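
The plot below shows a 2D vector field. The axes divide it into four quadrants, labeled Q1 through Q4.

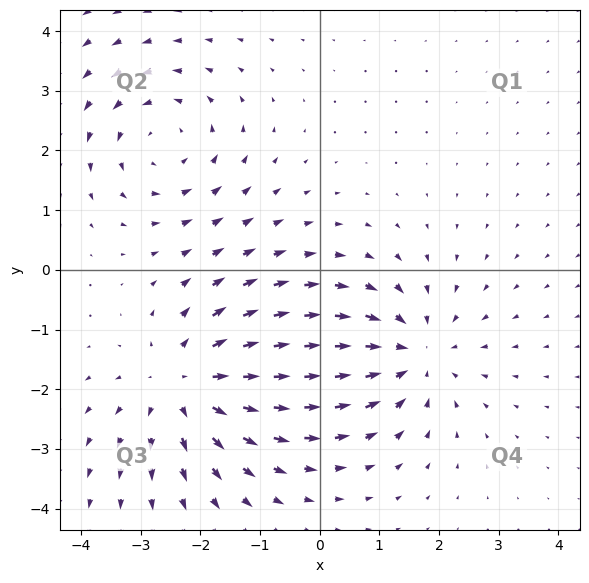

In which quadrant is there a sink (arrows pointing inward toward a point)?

Q4

The sink sits at approximately (1.6, -1.4), which lies in quadrant Q4. The divergence there is about -3, negative as expected for a sink.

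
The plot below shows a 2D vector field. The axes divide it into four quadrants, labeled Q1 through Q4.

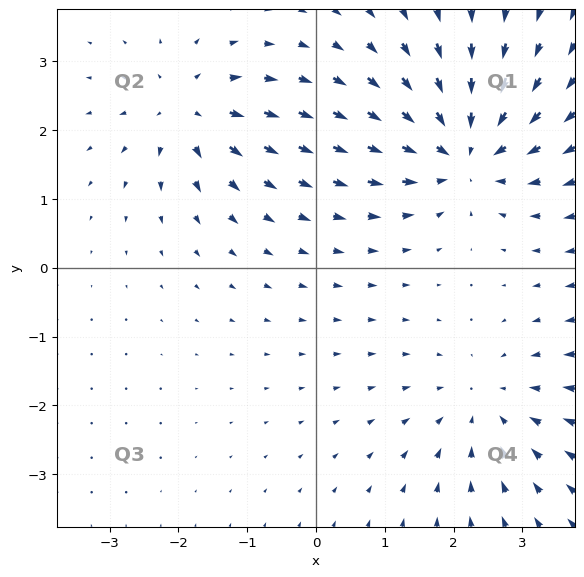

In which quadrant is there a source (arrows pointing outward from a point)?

Q2

The source sits at approximately (-1.9, 2.3), which lies in quadrant Q2. The divergence there is about +5, positive as expected for a source.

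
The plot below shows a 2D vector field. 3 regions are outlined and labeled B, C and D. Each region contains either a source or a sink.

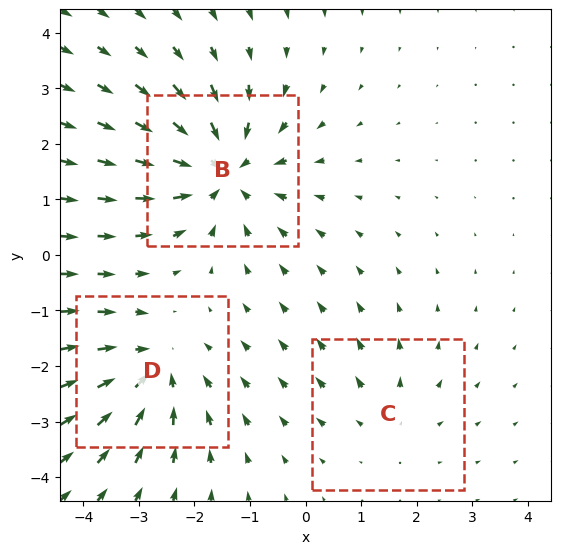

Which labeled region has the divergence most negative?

Divergence at each region's feature centre — B: about -5, C: about +2, D: about -3. Region B is most negative.

B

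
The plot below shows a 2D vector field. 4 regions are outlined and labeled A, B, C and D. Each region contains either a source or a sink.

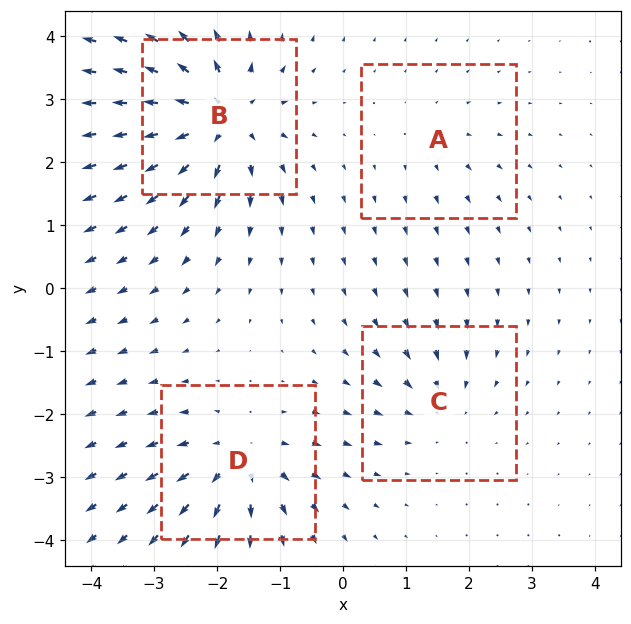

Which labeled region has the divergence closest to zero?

A

Divergence at each region's feature centre — A: about +2, B: about +8, C: about -4, D: about +6. Region A is closest to zero.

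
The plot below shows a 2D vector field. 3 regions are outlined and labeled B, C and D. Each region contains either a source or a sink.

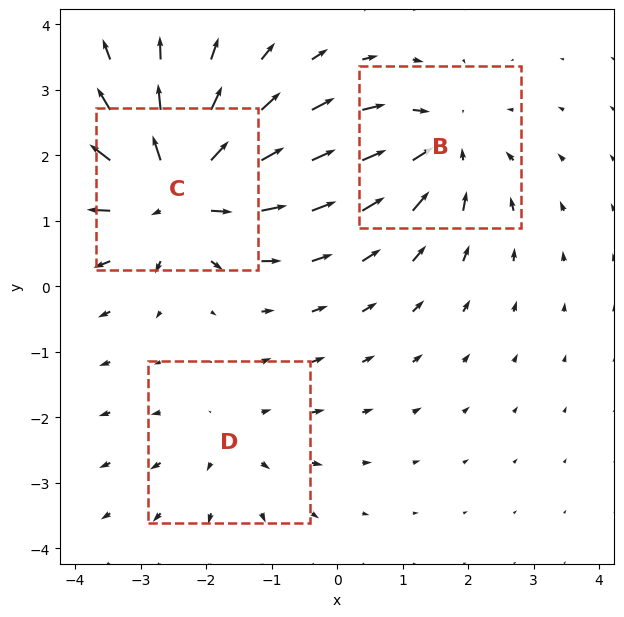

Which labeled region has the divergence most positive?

C

Divergence at each region's feature centre — B: about -3, C: about +5, D: about +2. Region C is most positive.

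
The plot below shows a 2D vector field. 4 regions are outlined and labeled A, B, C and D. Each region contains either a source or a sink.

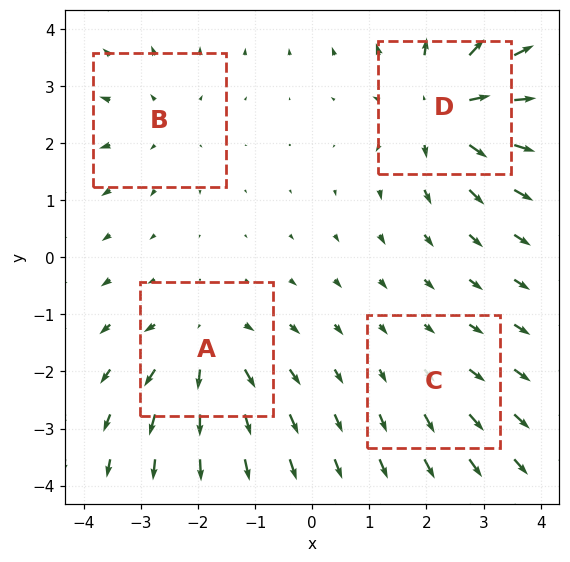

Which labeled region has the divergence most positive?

Divergence at each region's feature centre — A: about +5, B: about +3, C: about +2, D: about +7. Region D is most positive.

D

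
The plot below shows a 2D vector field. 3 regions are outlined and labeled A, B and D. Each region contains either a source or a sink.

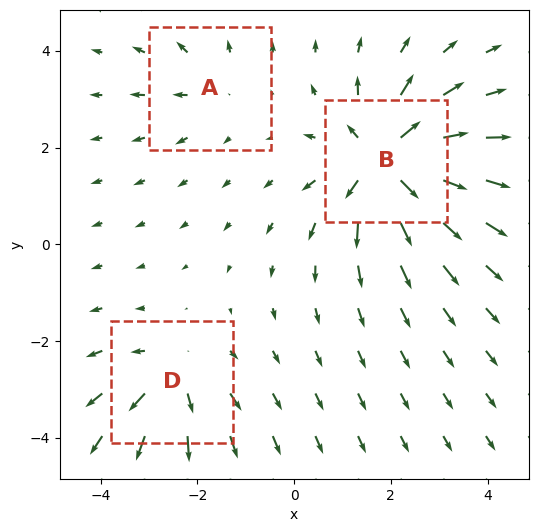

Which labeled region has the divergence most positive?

B

Divergence at each region's feature centre — A: about +2, B: about +6, D: about +3. Region B is most positive.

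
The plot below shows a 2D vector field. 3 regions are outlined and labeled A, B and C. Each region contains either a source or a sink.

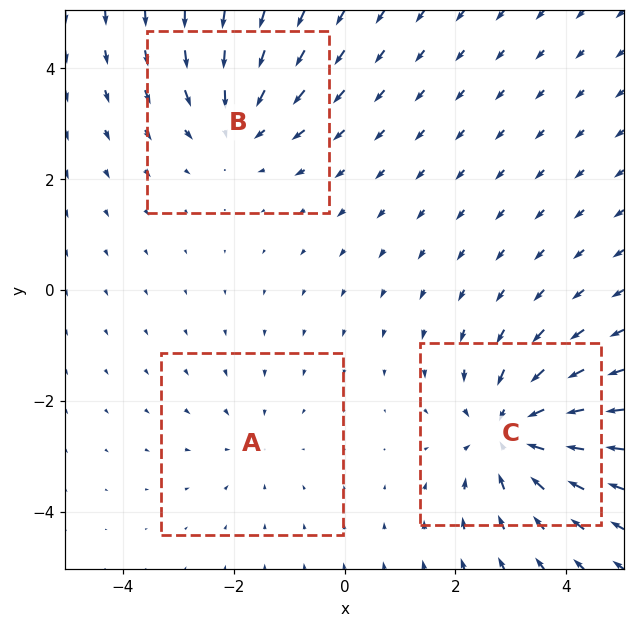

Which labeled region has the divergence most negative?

Divergence at each region's feature centre — A: about -2, B: about -3, C: about -5. Region C is most negative.

C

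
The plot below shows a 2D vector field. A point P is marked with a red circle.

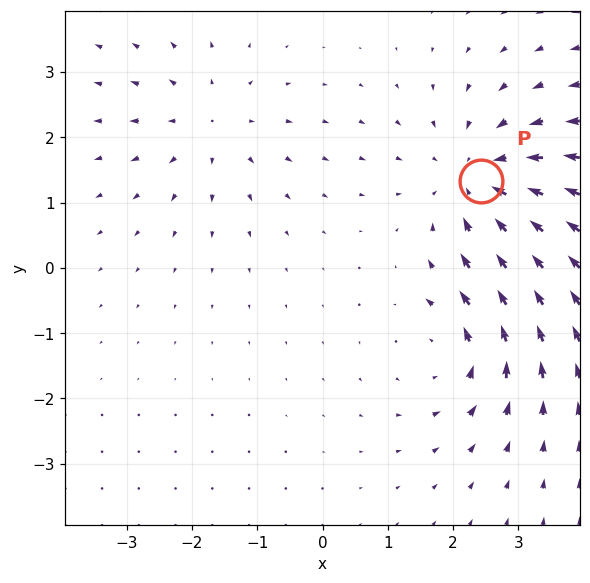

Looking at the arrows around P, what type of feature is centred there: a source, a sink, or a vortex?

At P (2.4, 1.3) the arrows converge inward. Divergence about -4, curl ≈0 — negative divergence with near-zero curl is a sink.

sink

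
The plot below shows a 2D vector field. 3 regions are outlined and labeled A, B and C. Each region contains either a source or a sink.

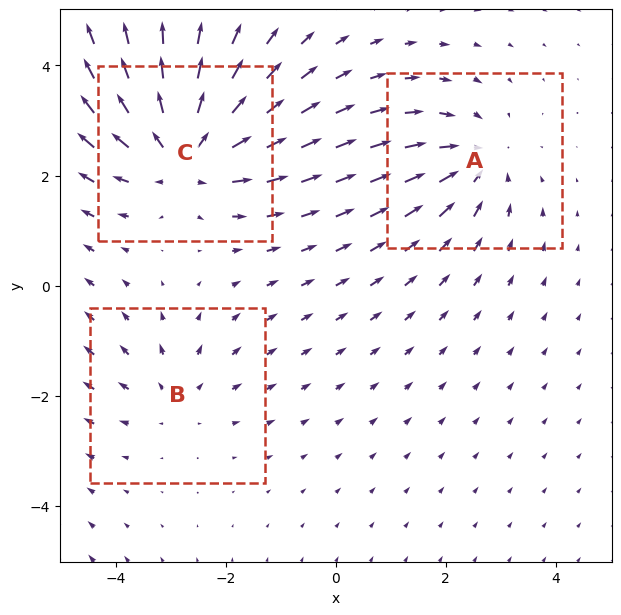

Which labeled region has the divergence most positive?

Divergence at each region's feature centre — A: about -3, B: about +2, C: about +4. Region C is most positive.

C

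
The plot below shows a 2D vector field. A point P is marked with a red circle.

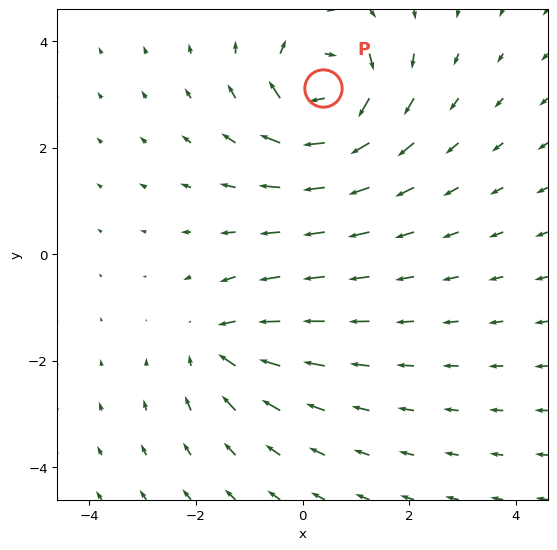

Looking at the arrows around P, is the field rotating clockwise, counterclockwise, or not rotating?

clockwise

Near P at (0.4, 3.1) the arrows circulate clockwise. The curl (z-component) there is about -5; negative curl means clockwise rotation.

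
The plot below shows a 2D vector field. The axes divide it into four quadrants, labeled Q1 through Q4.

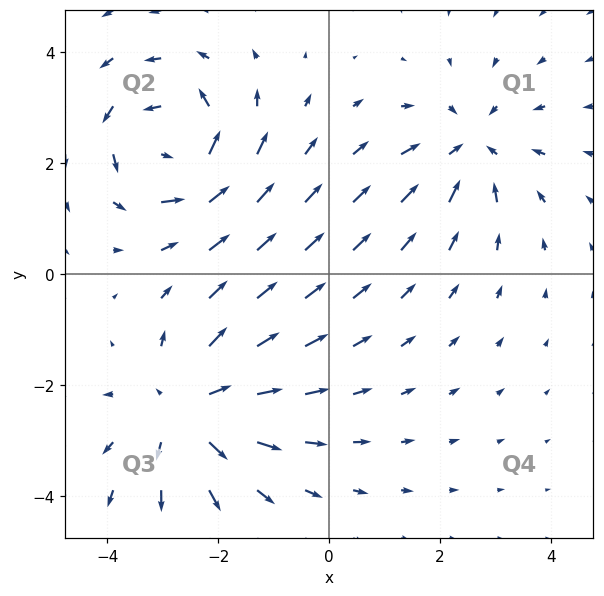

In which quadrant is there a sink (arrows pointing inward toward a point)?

The sink sits at approximately (2.5, 2.3), which lies in quadrant Q1. The divergence there is about -3, negative as expected for a sink.

Q1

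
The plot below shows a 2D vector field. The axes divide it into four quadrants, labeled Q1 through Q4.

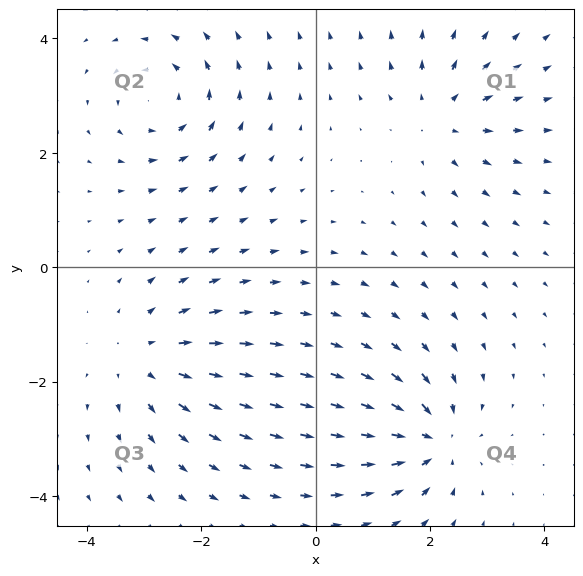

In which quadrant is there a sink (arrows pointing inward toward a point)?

Q4

The sink sits at approximately (2.0, -3.0), which lies in quadrant Q4. The divergence there is about -7, negative as expected for a sink.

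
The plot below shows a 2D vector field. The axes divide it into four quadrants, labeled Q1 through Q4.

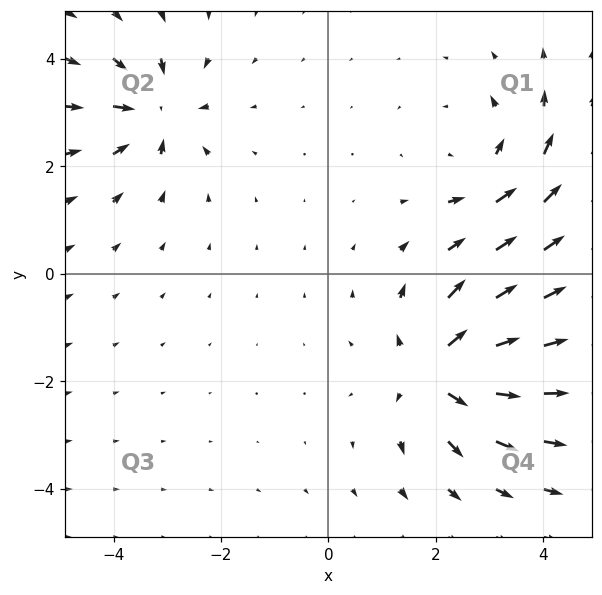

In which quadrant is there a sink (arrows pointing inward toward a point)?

Q2

The sink sits at approximately (-3.2, 3.0), which lies in quadrant Q2. The divergence there is about -5, negative as expected for a sink.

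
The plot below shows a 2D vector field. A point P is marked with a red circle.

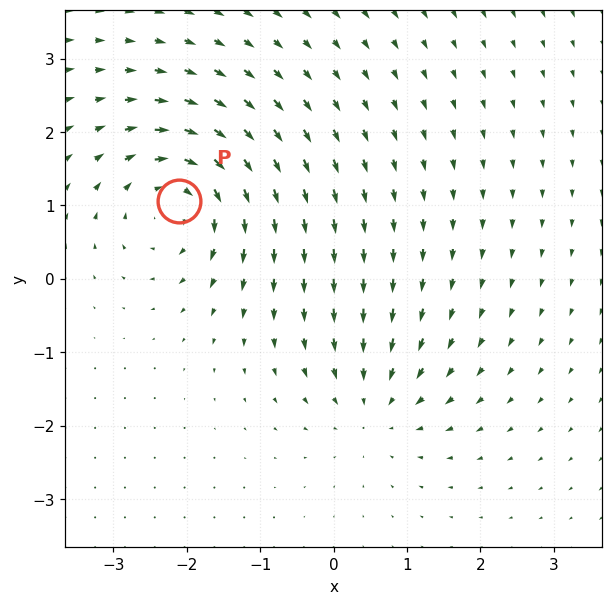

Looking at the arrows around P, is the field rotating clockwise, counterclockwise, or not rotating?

clockwise

Near P at (-2.1, 1.1) the arrows circulate clockwise. The curl (z-component) there is about -5; negative curl means clockwise rotation.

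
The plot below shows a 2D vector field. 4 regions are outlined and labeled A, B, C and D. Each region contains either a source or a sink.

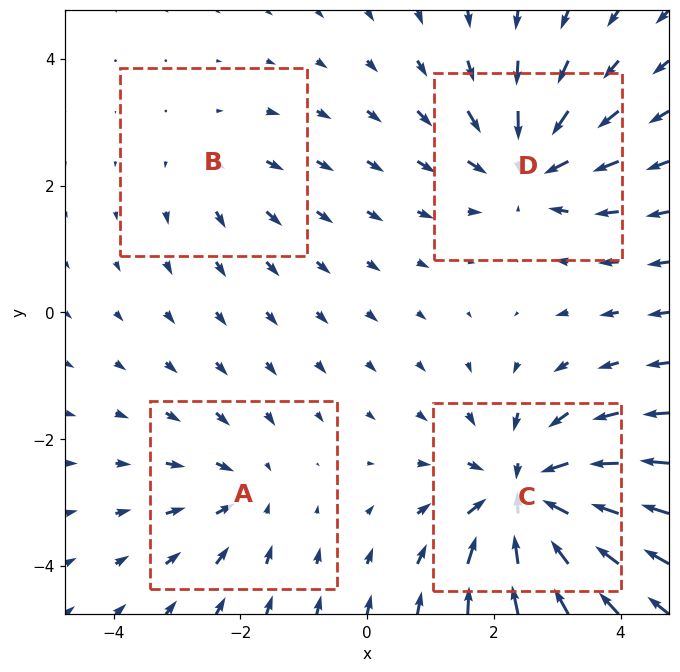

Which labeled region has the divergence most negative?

C

Divergence at each region's feature centre — A: about -3, B: about +2, C: about -7, D: about -5. Region C is most negative.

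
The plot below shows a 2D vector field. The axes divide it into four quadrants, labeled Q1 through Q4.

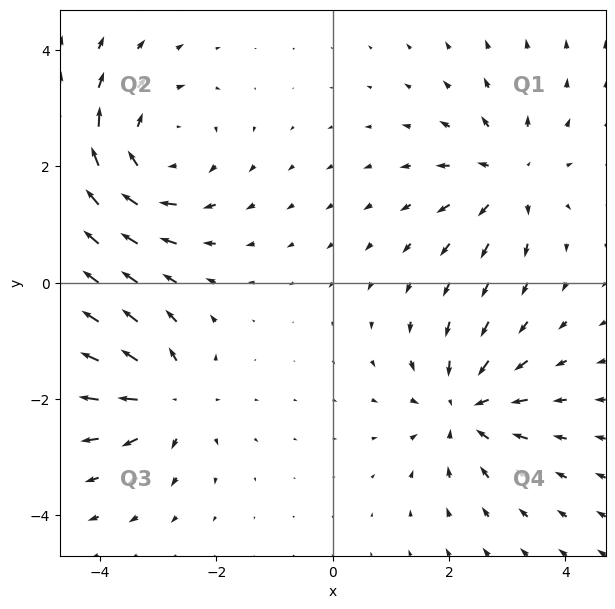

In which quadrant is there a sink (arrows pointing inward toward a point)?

The sink sits at approximately (2.3, -2.2), which lies in quadrant Q4. The divergence there is about -4, negative as expected for a sink.

Q4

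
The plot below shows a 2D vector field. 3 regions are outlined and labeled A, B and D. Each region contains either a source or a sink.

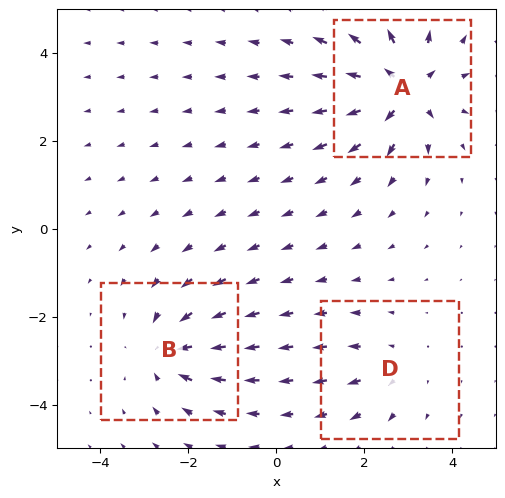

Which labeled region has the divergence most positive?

A

Divergence at each region's feature centre — A: about +5, B: about -4, D: about +2. Region A is most positive.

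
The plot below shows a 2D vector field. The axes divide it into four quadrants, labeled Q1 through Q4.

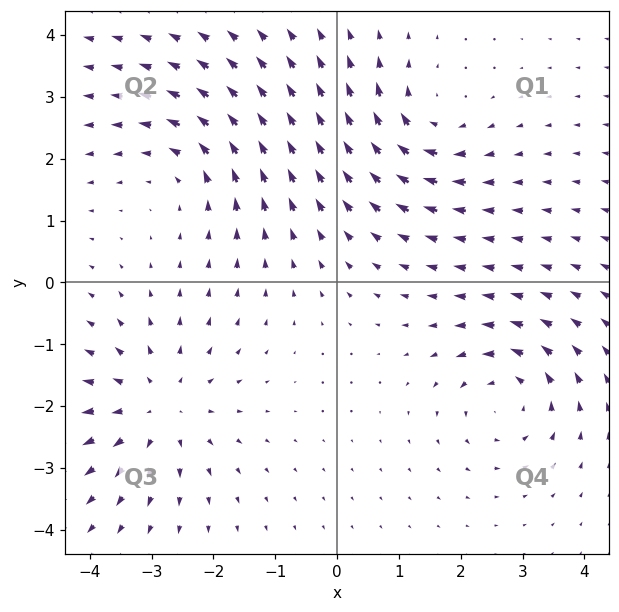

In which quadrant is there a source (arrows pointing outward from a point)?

Q3

The source sits at approximately (-2.9, -2.0), which lies in quadrant Q3. The divergence there is about +4, positive as expected for a source.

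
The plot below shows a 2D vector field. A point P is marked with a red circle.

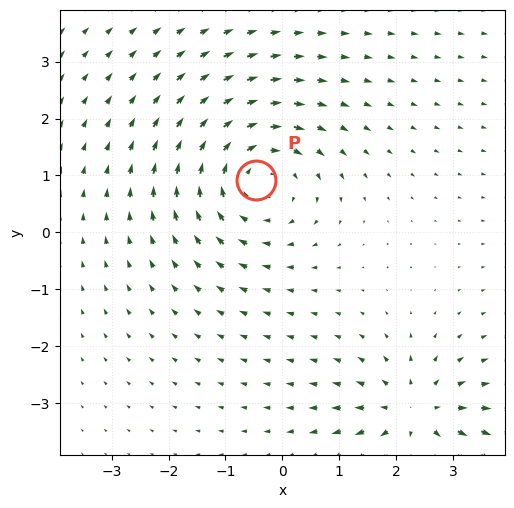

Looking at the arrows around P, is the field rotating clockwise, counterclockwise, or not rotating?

clockwise

Near P at (-0.5, 0.9) the arrows circulate clockwise. The curl (z-component) there is about -4; negative curl means clockwise rotation.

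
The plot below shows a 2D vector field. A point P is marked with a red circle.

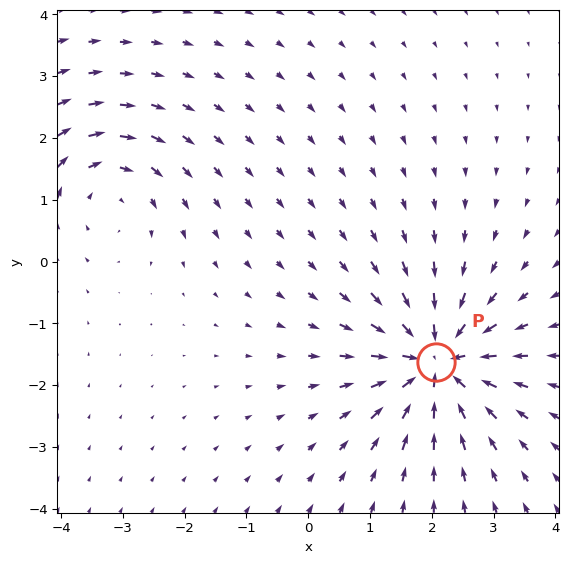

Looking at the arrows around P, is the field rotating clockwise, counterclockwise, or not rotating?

Near P at (2.1, -1.6) the arrows show no circulation. The curl there is ≈0.

not rotating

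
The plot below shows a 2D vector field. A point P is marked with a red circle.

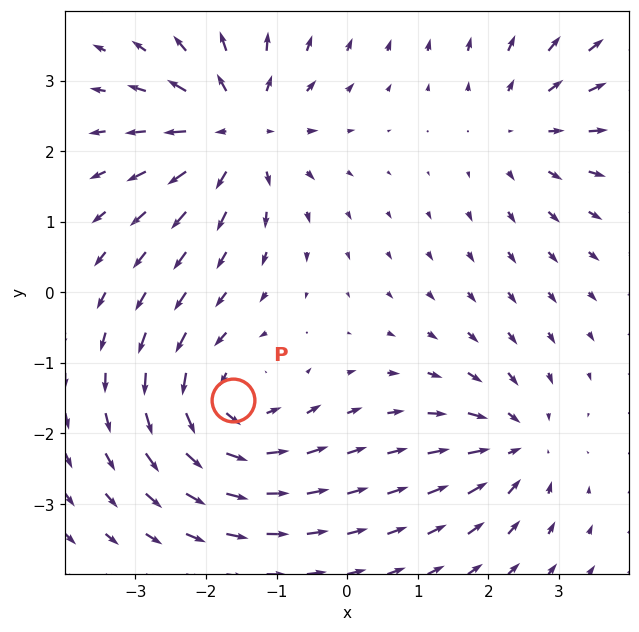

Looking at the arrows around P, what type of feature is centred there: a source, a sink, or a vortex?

vortex

At P (-1.6, -1.5) the arrows circulate counterclockwise. Divergence ≈0, curl about +6 — near-zero divergence with nonzero curl is a vortex.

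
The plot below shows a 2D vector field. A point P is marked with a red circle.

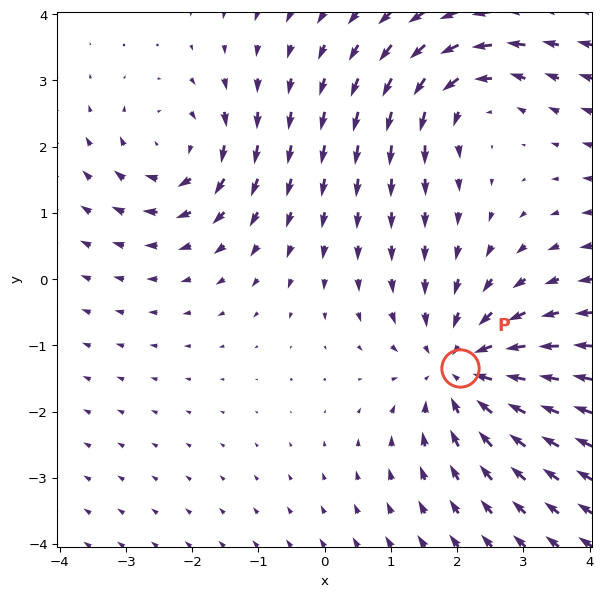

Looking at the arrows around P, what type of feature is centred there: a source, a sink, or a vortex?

sink

At P (2.0, -1.3) the arrows converge inward. Divergence about -4, curl ≈0 — negative divergence with near-zero curl is a sink.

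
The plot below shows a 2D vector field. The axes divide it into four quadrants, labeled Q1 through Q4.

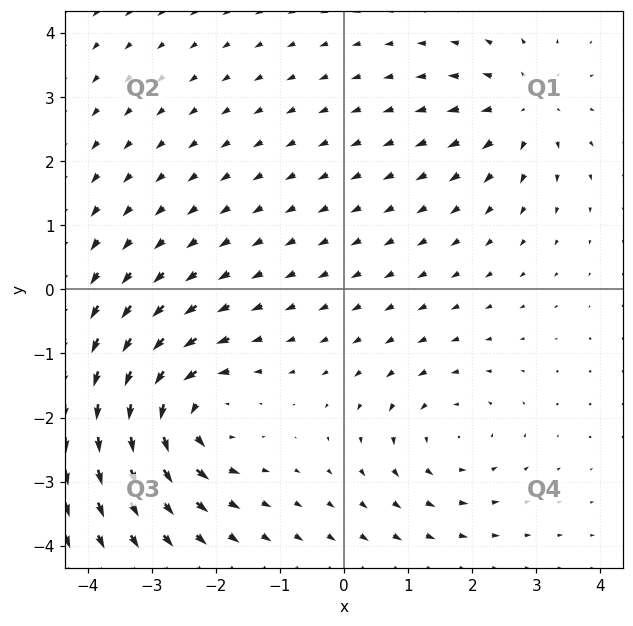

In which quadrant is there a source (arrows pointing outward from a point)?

Q1

The source sits at approximately (2.8, 2.8), which lies in quadrant Q1. The divergence there is about +4, positive as expected for a source.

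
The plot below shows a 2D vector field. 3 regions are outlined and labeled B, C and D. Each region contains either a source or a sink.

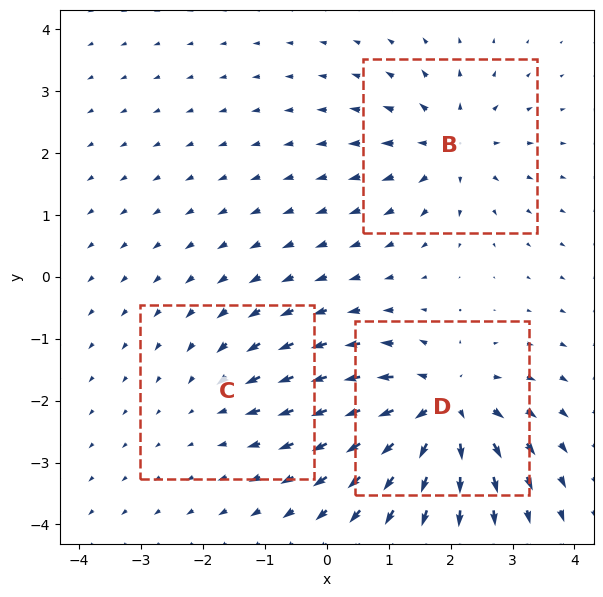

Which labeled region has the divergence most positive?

Divergence at each region's feature centre — B: about +4, C: about -2, D: about +6. Region D is most positive.

D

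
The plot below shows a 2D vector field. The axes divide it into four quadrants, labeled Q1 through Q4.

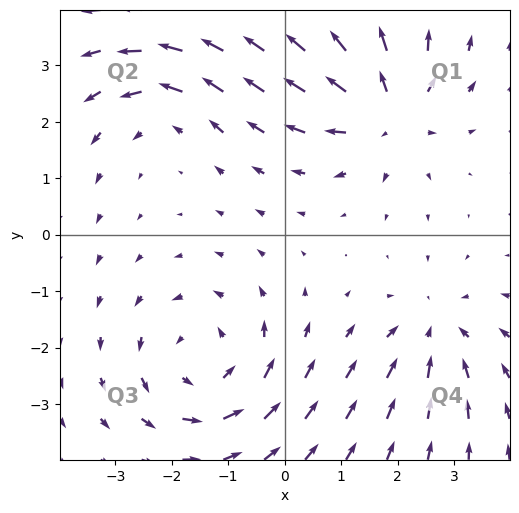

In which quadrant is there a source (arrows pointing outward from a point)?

The source sits at approximately (1.8, 2.2), which lies in quadrant Q1. The divergence there is about +4, positive as expected for a source.

Q1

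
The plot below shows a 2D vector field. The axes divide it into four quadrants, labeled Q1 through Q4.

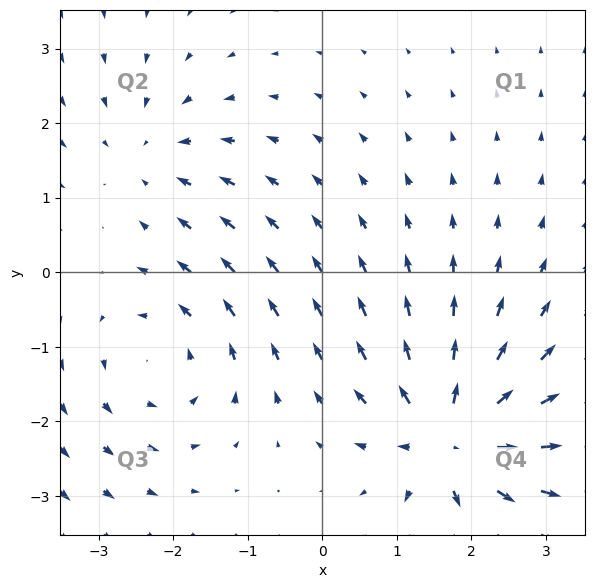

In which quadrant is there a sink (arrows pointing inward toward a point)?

Q2

The sink sits at approximately (-2.3, 1.6), which lies in quadrant Q2. The divergence there is about -3, negative as expected for a sink.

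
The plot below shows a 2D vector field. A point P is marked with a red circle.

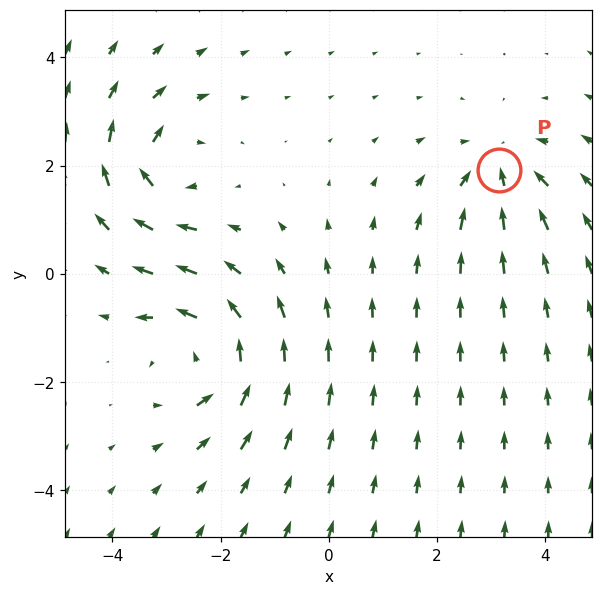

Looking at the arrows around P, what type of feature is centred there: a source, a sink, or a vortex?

sink

At P (3.2, 1.9) the arrows converge inward. Divergence about -3, curl ≈0 — negative divergence with near-zero curl is a sink.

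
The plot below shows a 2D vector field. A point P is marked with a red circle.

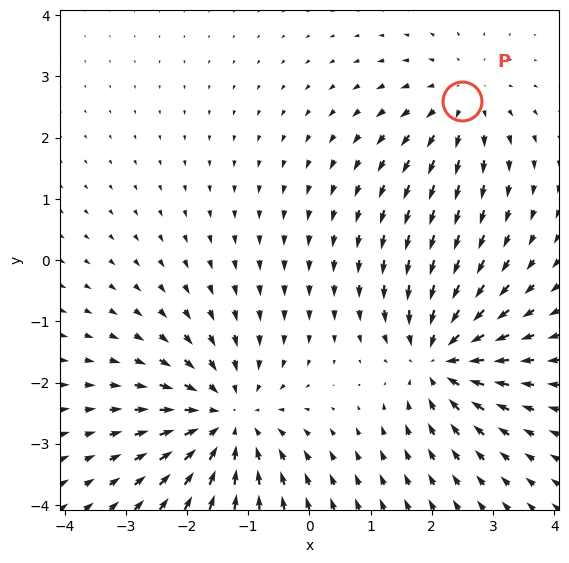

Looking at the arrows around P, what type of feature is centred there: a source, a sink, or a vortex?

At P (2.5, 2.6) the arrows spread outward. Divergence about +3, curl ≈0 — positive divergence with near-zero curl is a source.

source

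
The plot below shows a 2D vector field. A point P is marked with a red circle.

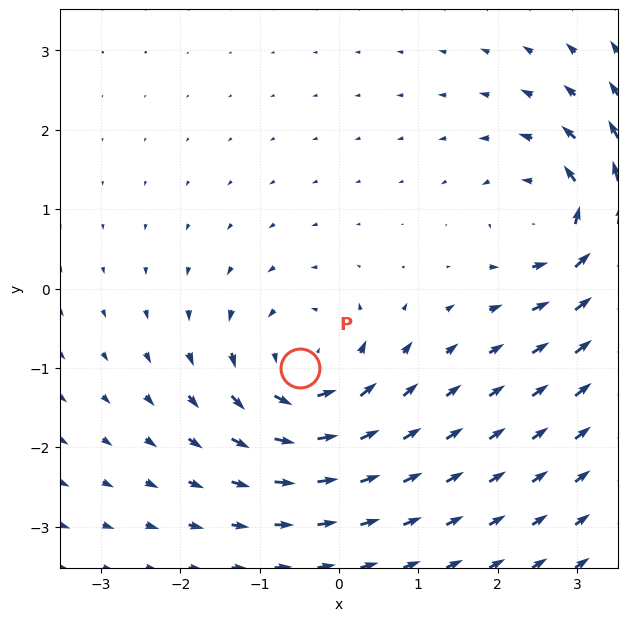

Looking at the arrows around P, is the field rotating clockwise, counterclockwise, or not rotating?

Near P at (-0.5, -1.0) the arrows circulate counterclockwise. The curl (z-component) there is about +6; positive curl means counterclockwise rotation.

counterclockwise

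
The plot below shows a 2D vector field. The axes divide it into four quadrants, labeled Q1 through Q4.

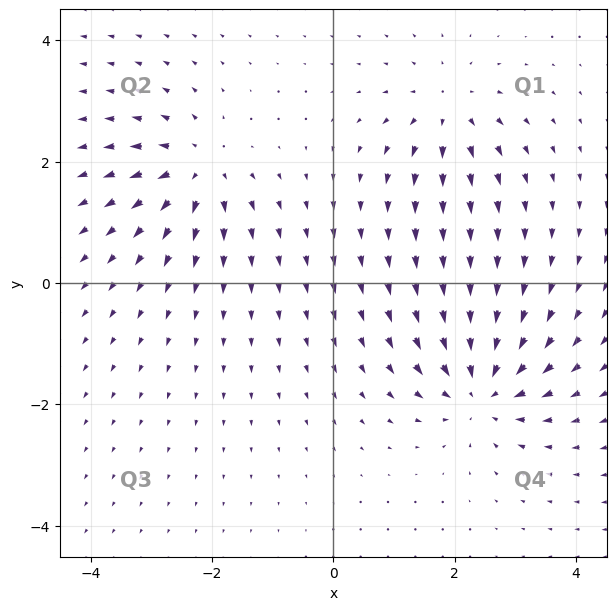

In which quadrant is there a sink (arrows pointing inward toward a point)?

Q4

The sink sits at approximately (2.5, -1.8), which lies in quadrant Q4. The divergence there is about -5, negative as expected for a sink.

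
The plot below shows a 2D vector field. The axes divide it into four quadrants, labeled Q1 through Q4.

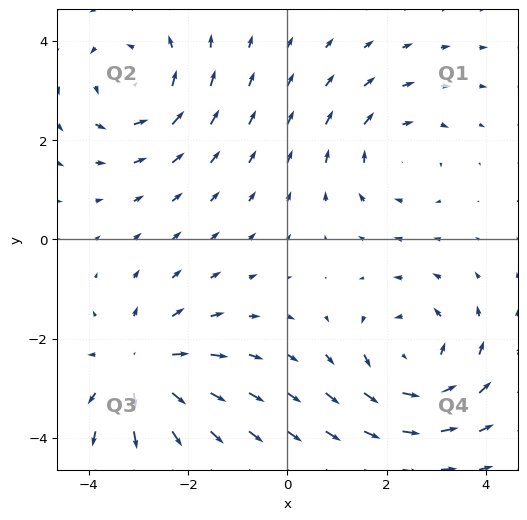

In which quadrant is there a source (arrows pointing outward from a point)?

Q3

The source sits at approximately (-3.0, -2.6), which lies in quadrant Q3. The divergence there is about +4, positive as expected for a source.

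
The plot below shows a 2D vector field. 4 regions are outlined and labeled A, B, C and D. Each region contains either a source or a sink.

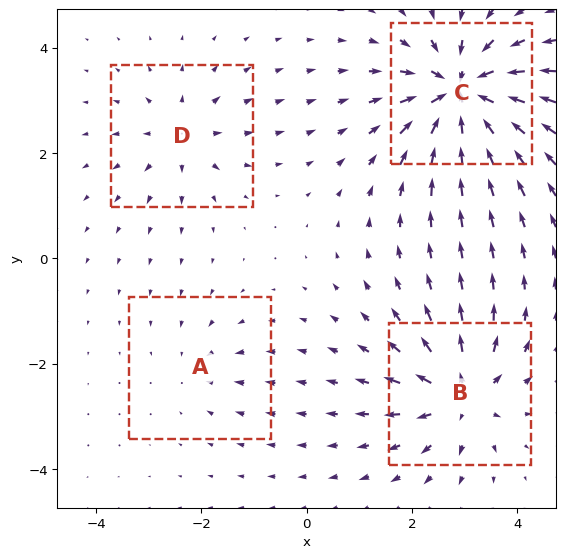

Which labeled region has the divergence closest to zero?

Divergence at each region's feature centre — A: about -3, B: about +7, C: about -9, D: about +4. Region A is closest to zero.

A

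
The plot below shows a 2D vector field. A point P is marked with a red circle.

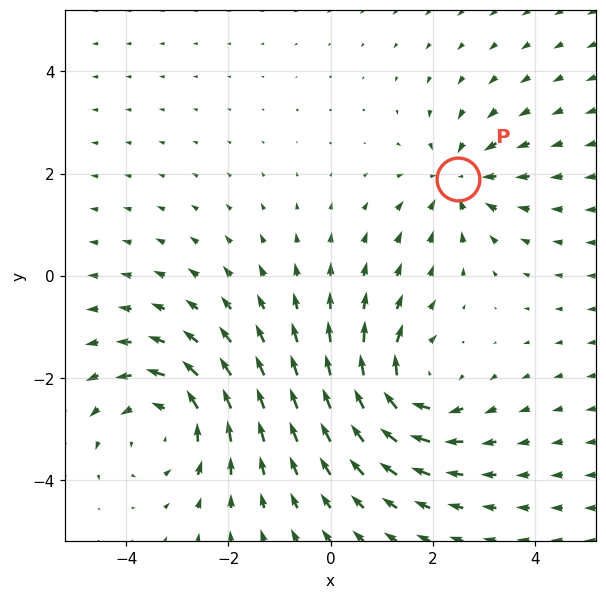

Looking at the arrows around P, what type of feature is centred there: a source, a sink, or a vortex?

At P (2.5, 1.9) the arrows converge inward. Divergence about -3, curl ≈0 — negative divergence with near-zero curl is a sink.

sink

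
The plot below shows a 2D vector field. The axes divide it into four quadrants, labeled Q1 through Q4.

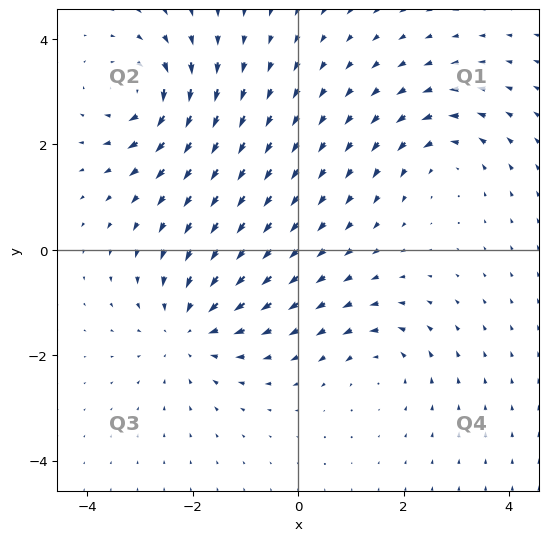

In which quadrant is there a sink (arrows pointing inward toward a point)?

The sink sits at approximately (-2.0, -1.5), which lies in quadrant Q3. The divergence there is about -4, negative as expected for a sink.

Q3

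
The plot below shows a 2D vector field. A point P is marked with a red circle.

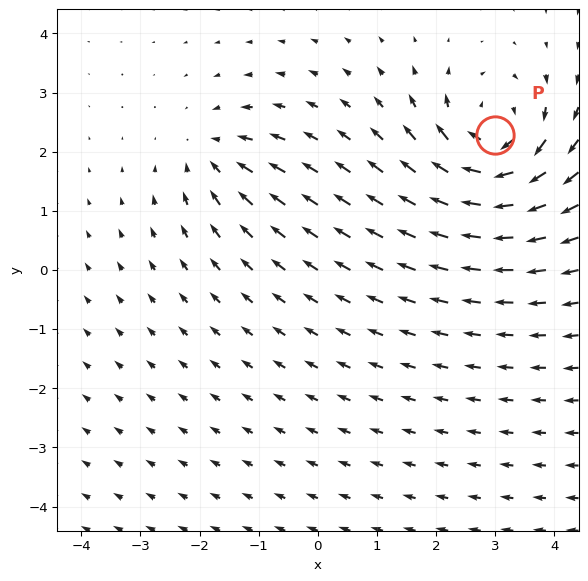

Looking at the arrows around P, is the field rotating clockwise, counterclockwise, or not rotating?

clockwise

Near P at (3.0, 2.3) the arrows circulate clockwise. The curl (z-component) there is about -6; negative curl means clockwise rotation.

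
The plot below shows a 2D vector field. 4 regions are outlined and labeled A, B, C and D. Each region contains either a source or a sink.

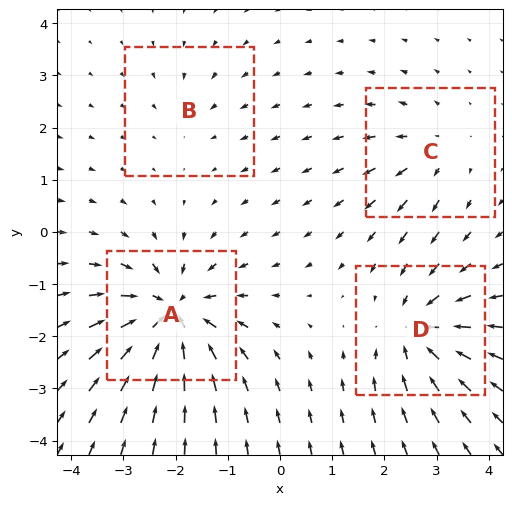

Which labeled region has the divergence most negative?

A

Divergence at each region's feature centre — A: about -8, B: about -2, C: about +3, D: about -6. Region A is most negative.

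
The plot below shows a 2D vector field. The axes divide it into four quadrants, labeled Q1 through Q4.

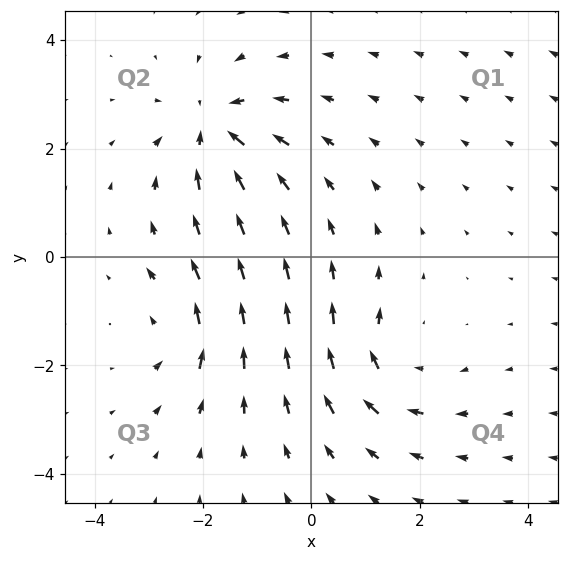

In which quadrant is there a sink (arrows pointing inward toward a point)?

The sink sits at approximately (-1.8, 2.4), which lies in quadrant Q2. The divergence there is about -5, negative as expected for a sink.

Q2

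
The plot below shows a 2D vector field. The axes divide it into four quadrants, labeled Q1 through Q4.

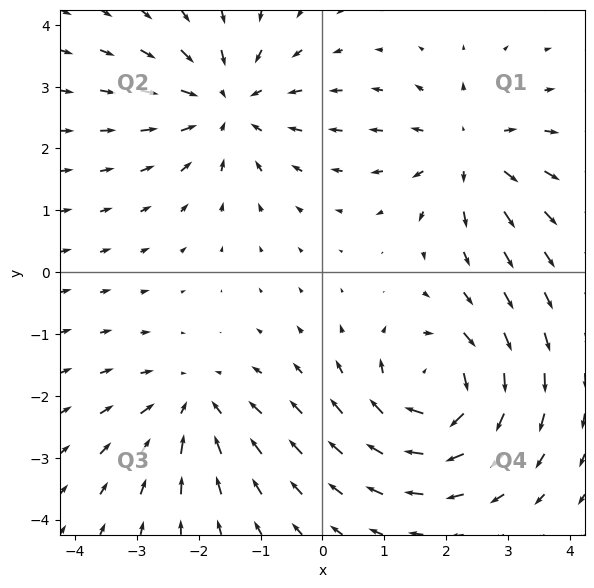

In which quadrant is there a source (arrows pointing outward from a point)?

The source sits at approximately (2.4, 2.0), which lies in quadrant Q1. The divergence there is about +4, positive as expected for a source.

Q1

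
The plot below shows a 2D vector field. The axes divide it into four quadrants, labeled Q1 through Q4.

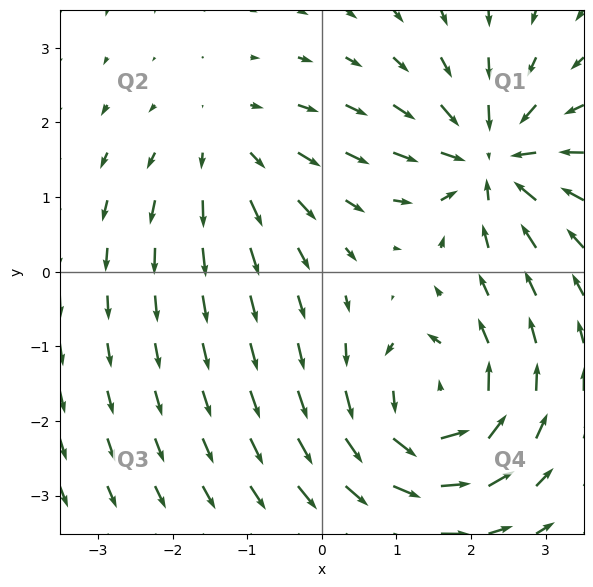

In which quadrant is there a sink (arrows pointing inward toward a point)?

Q1

The sink sits at approximately (2.3, 1.5), which lies in quadrant Q1. The divergence there is about -6, negative as expected for a sink.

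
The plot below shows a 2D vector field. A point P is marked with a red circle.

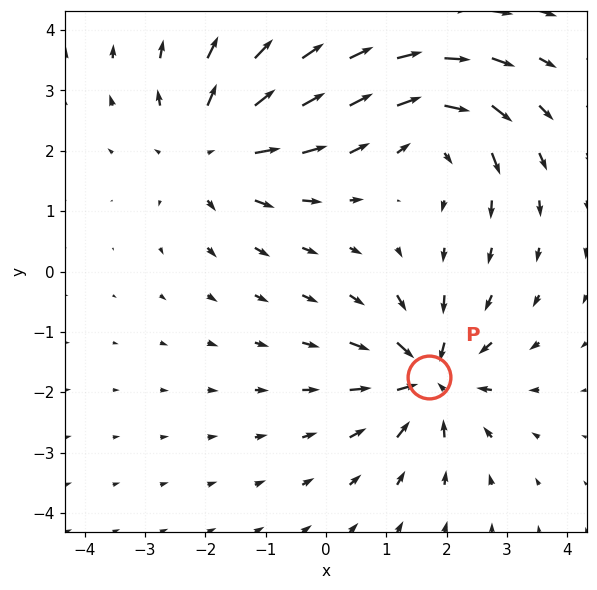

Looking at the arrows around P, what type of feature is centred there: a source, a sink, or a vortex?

sink

At P (1.7, -1.8) the arrows converge inward. Divergence about -5, curl ≈0 — negative divergence with near-zero curl is a sink.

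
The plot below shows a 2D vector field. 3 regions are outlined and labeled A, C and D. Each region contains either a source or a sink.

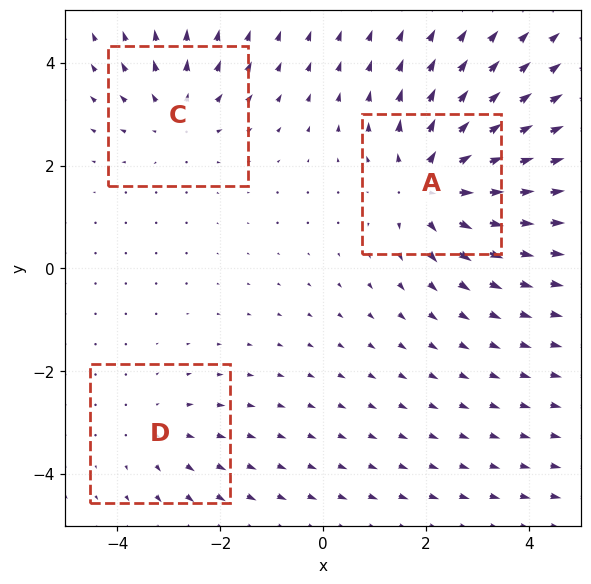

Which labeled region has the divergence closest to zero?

Divergence at each region's feature centre — A: about +5, C: about +3, D: about +2. Region D is closest to zero.

D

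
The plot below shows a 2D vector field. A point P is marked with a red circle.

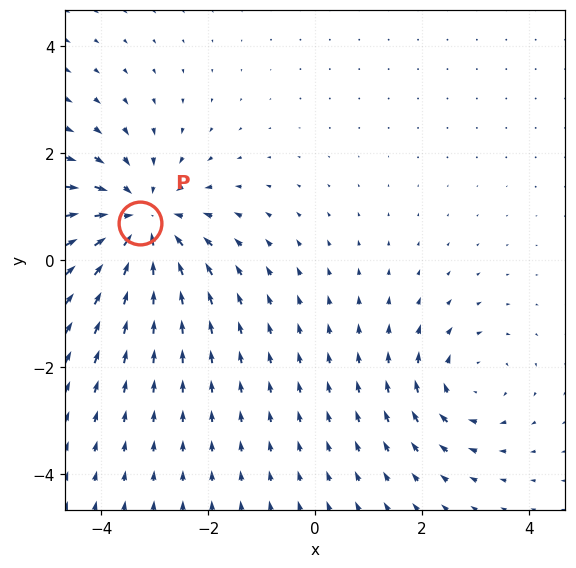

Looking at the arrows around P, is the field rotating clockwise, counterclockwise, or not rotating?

not rotating

Near P at (-3.3, 0.7) the arrows show no circulation. The curl there is ≈0.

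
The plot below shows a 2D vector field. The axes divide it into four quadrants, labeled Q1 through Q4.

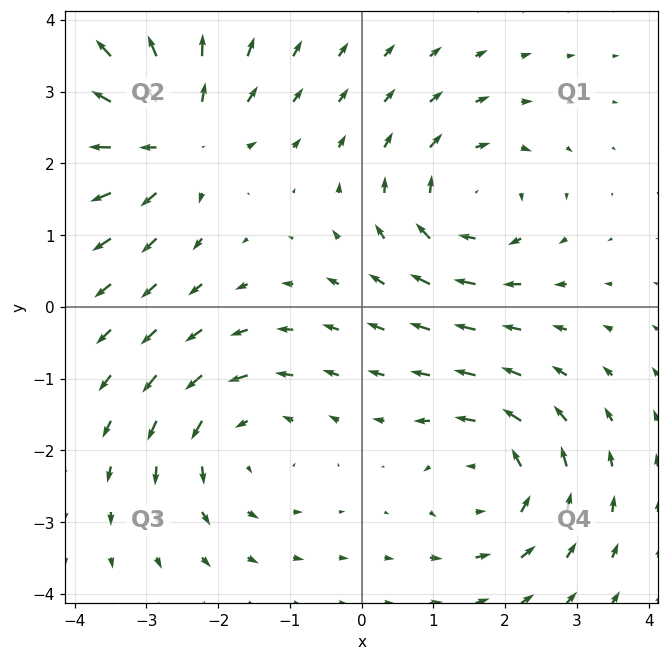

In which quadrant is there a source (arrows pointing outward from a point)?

The source sits at approximately (-2.6, 2.4), which lies in quadrant Q2. The divergence there is about +5, positive as expected for a source.

Q2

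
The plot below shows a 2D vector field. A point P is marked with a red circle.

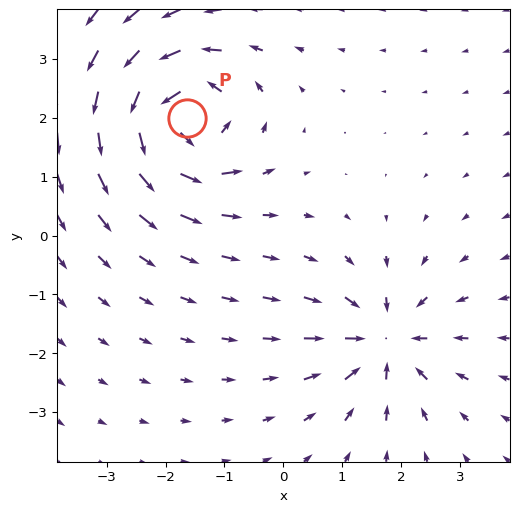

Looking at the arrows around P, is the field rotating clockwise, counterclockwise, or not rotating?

Near P at (-1.6, 2.0) the arrows circulate counterclockwise. The curl (z-component) there is about +6; positive curl means counterclockwise rotation.

counterclockwise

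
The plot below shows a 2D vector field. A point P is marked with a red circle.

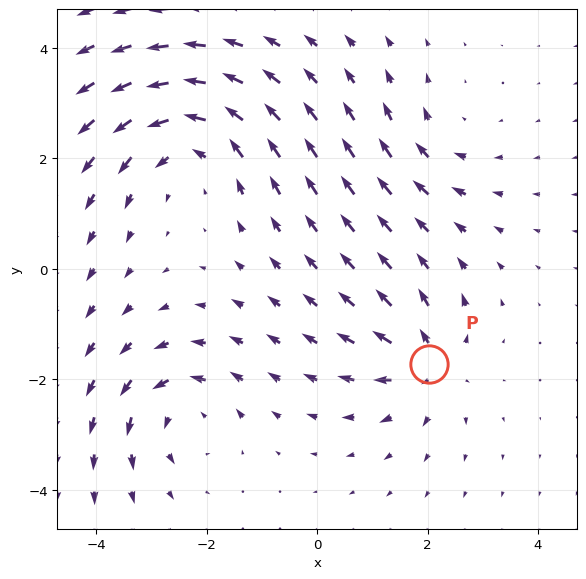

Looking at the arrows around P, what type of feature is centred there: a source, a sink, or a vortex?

source

At P (2.0, -1.7) the arrows spread outward. Divergence about +4, curl ≈0 — positive divergence with near-zero curl is a source.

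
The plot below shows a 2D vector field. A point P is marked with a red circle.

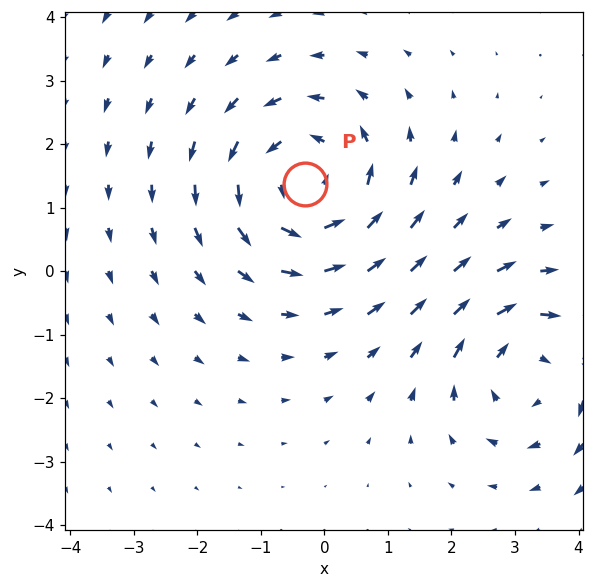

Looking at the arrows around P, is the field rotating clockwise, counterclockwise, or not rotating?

counterclockwise

Near P at (-0.3, 1.4) the arrows circulate counterclockwise. The curl (z-component) there is about +4; positive curl means counterclockwise rotation.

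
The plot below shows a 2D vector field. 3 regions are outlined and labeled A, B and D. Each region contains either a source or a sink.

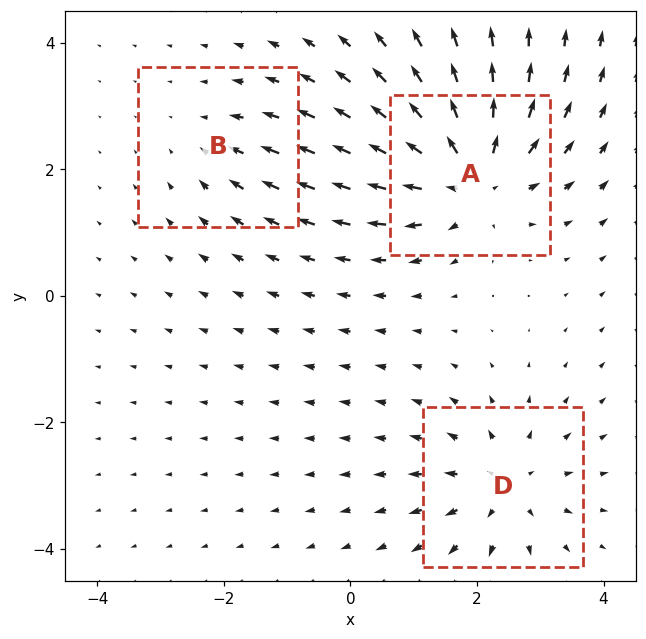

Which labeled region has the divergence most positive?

Divergence at each region's feature centre — A: about +5, B: about -2, D: about +4. Region A is most positive.

A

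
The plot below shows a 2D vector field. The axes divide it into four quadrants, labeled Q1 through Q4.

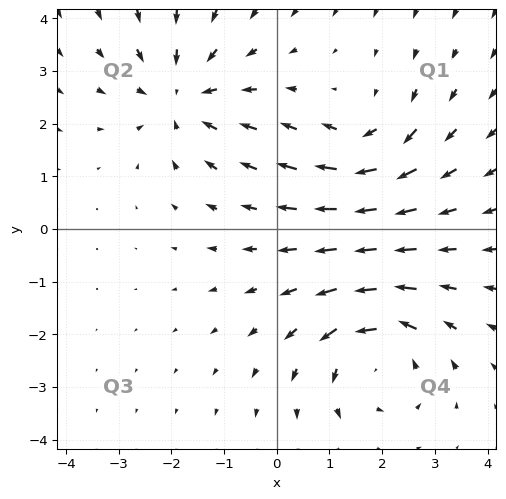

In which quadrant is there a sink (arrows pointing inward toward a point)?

The sink sits at approximately (-1.8, 2.5), which lies in quadrant Q2. The divergence there is about -3, negative as expected for a sink.

Q2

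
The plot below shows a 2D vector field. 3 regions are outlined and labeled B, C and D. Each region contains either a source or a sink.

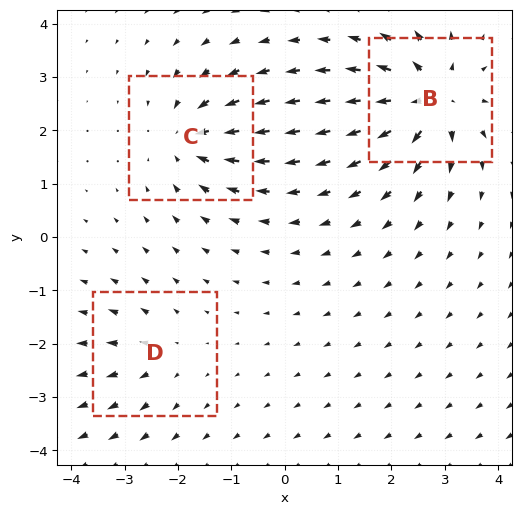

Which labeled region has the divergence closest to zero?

Divergence at each region's feature centre — B: about +6, C: about -4, D: about +2. Region D is closest to zero.

D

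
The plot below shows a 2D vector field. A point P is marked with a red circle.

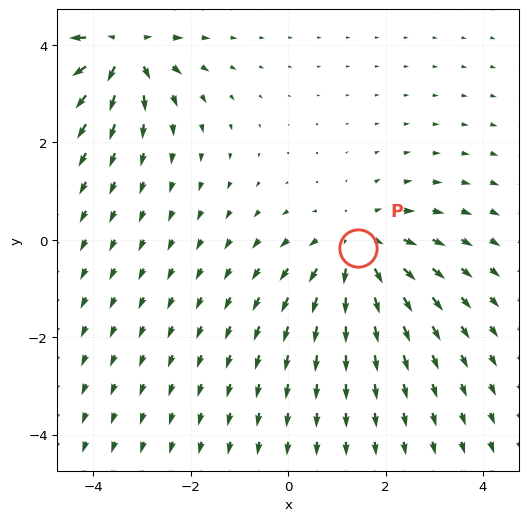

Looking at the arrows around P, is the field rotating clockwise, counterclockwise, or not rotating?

not rotating

Near P at (1.4, -0.2) the arrows show no circulation. The curl there is ≈0.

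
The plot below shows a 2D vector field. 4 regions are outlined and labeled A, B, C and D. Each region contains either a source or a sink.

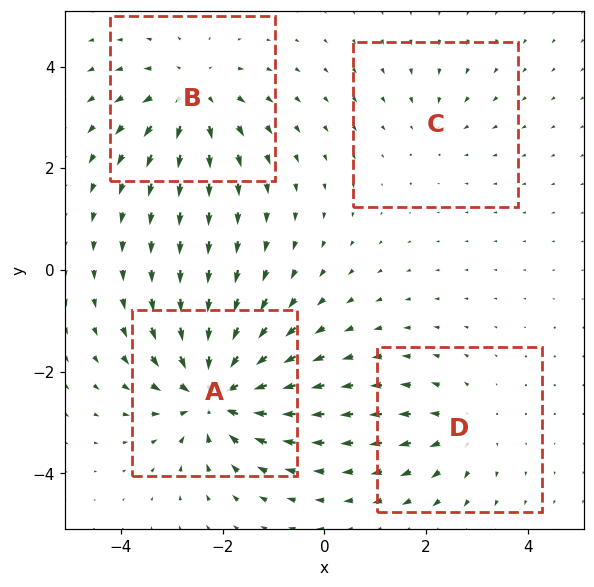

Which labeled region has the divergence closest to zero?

Divergence at each region's feature centre — A: about -8, B: about +5, C: about -2, D: about +3. Region C is closest to zero.

C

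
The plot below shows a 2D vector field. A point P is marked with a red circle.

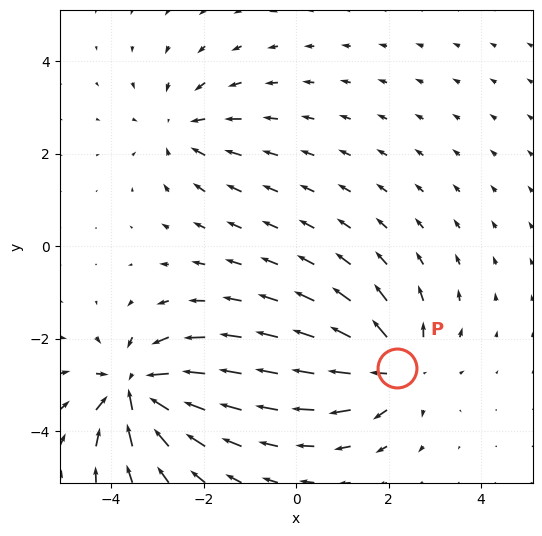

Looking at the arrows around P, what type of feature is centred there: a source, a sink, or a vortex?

At P (2.2, -2.6) the arrows spread outward. Divergence about +4, curl ≈0 — positive divergence with near-zero curl is a source.

source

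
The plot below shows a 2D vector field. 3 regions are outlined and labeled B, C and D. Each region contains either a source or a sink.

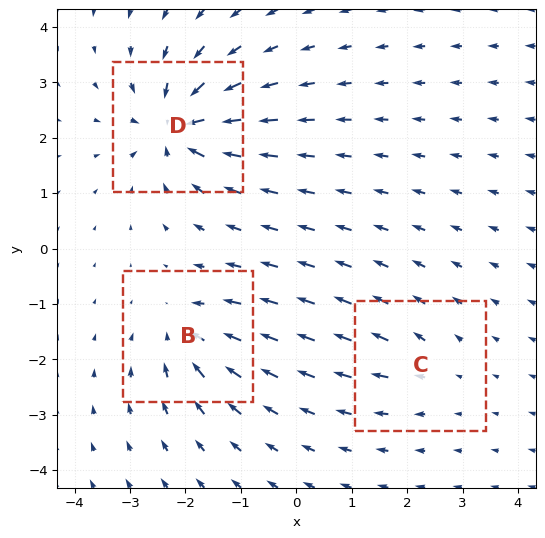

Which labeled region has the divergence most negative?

Divergence at each region's feature centre — B: about -4, C: about +2, D: about -7. Region D is most negative.

D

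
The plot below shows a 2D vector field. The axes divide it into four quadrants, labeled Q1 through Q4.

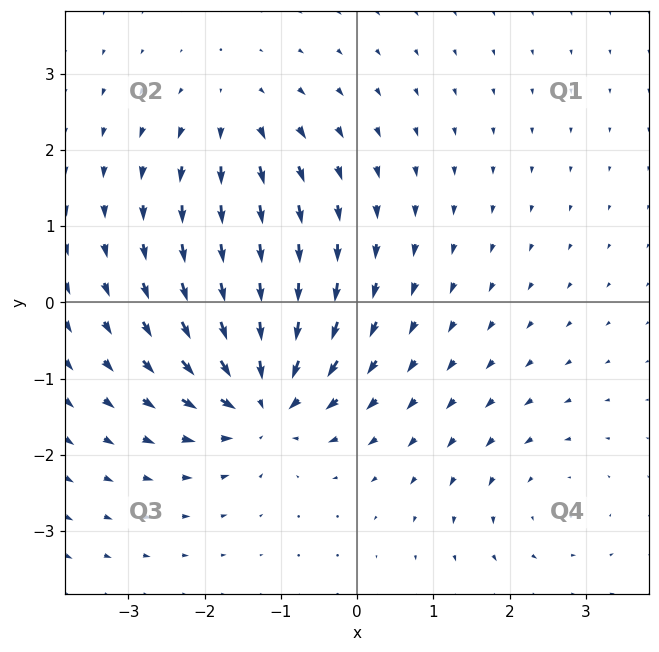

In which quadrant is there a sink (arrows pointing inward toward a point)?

Q3

The sink sits at approximately (-1.2, -1.3), which lies in quadrant Q3. The divergence there is about -6, negative as expected for a sink.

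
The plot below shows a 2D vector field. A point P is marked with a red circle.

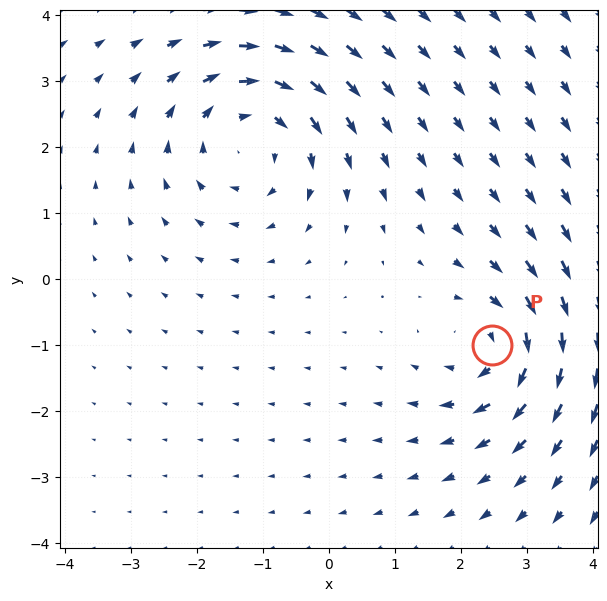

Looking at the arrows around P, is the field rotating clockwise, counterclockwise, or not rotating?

Near P at (2.5, -1.0) the arrows circulate clockwise. The curl (z-component) there is about -5; negative curl means clockwise rotation.

clockwise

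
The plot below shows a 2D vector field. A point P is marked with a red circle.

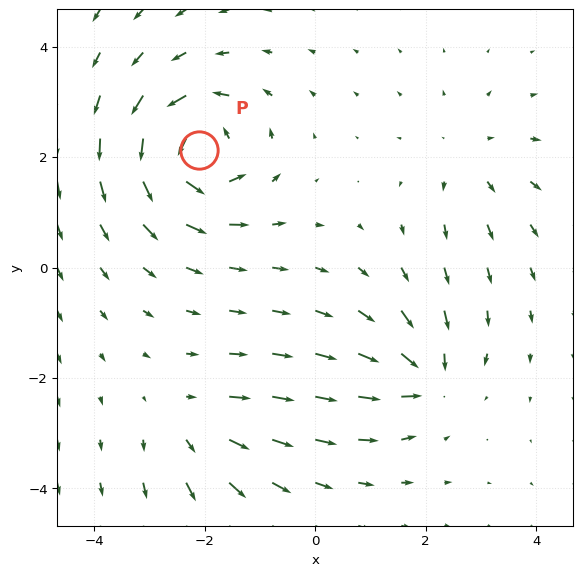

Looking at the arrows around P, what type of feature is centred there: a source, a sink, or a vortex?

vortex

At P (-2.1, 2.1) the arrows circulate counterclockwise. Divergence ≈0, curl about +7 — near-zero divergence with nonzero curl is a vortex.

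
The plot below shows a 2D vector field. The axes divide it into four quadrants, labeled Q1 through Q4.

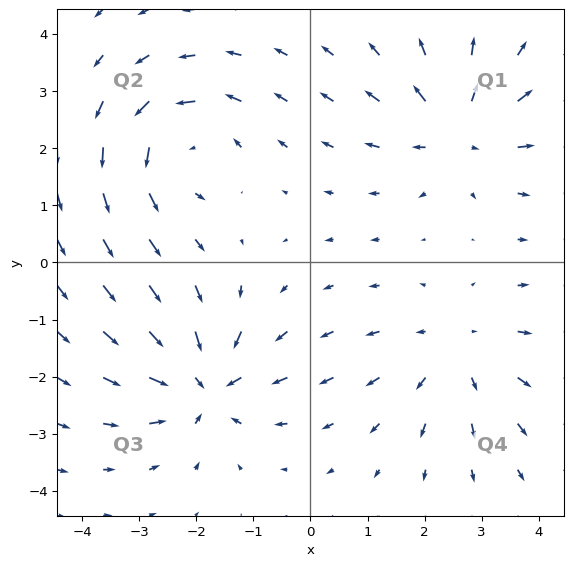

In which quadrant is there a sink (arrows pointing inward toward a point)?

Q3

The sink sits at approximately (-1.9, -2.2), which lies in quadrant Q3. The divergence there is about -4, negative as expected for a sink.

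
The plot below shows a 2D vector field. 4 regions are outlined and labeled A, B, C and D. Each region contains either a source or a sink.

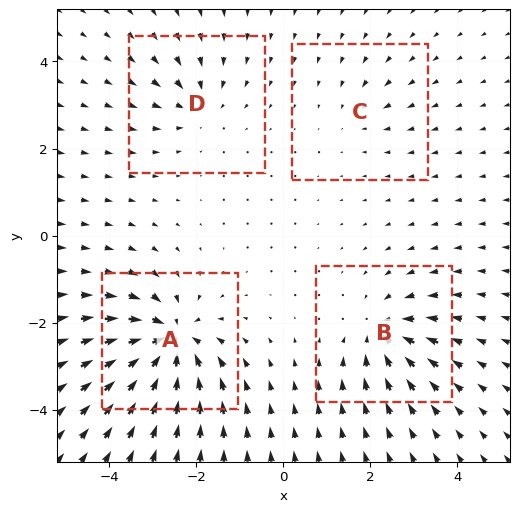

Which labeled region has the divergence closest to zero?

C

Divergence at each region's feature centre — A: about -8, B: about -5, C: about -2, D: about -4. Region C is closest to zero.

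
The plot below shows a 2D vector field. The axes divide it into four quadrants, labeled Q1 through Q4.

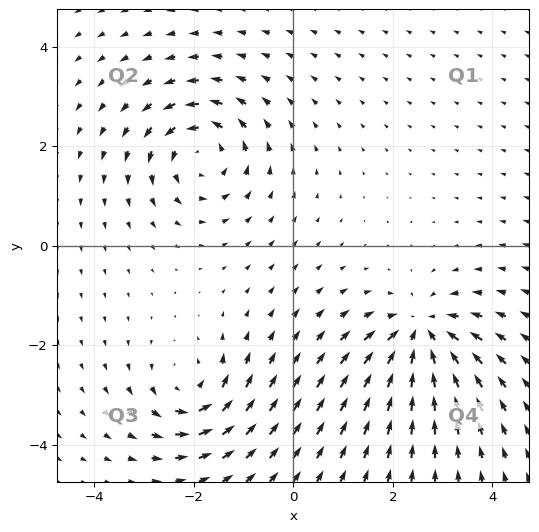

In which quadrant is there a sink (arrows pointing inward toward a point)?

The sink sits at approximately (2.6, -1.8), which lies in quadrant Q4. The divergence there is about -6, negative as expected for a sink.

Q4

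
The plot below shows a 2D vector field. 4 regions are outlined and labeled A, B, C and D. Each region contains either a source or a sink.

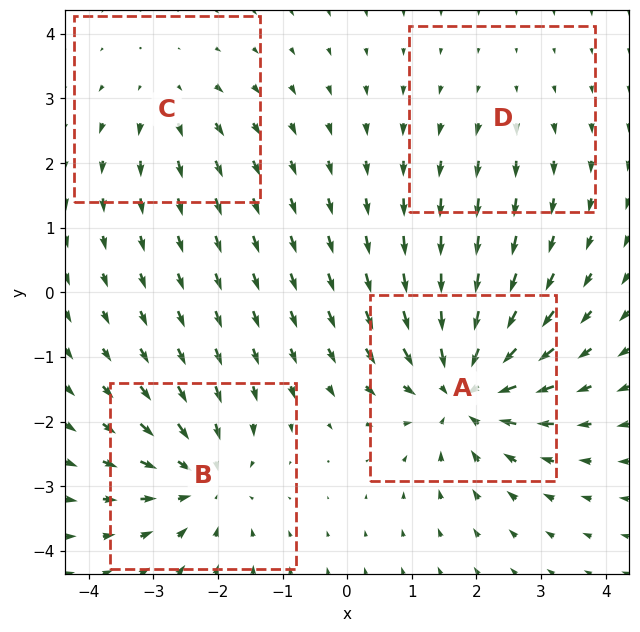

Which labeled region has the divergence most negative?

A

Divergence at each region's feature centre — A: about -7, B: about -5, C: about +3, D: about +2. Region A is most negative.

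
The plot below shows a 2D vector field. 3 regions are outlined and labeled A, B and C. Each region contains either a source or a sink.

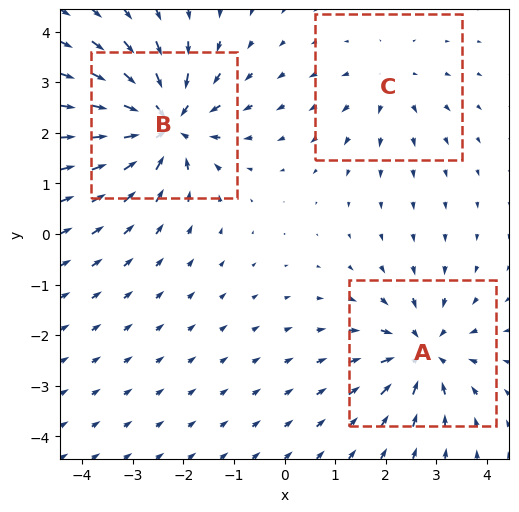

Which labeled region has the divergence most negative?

B

Divergence at each region's feature centre — A: about -4, B: about -5, C: about +2. Region B is most negative.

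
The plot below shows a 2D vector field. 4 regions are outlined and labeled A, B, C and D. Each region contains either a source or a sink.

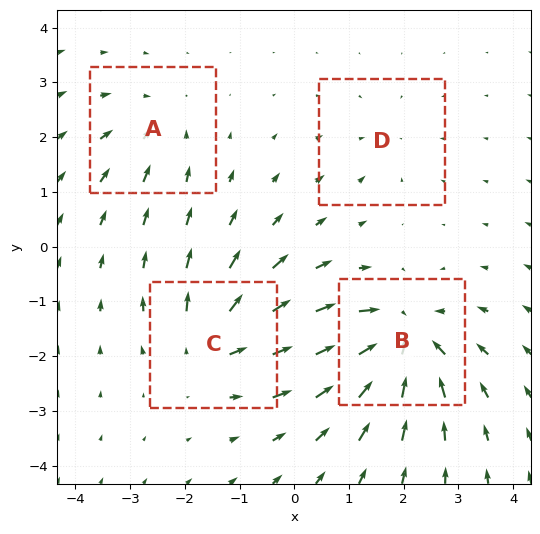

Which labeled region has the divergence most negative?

Divergence at each region's feature centre — A: about -4, B: about -8, C: about +5, D: about -2. Region B is most negative.

B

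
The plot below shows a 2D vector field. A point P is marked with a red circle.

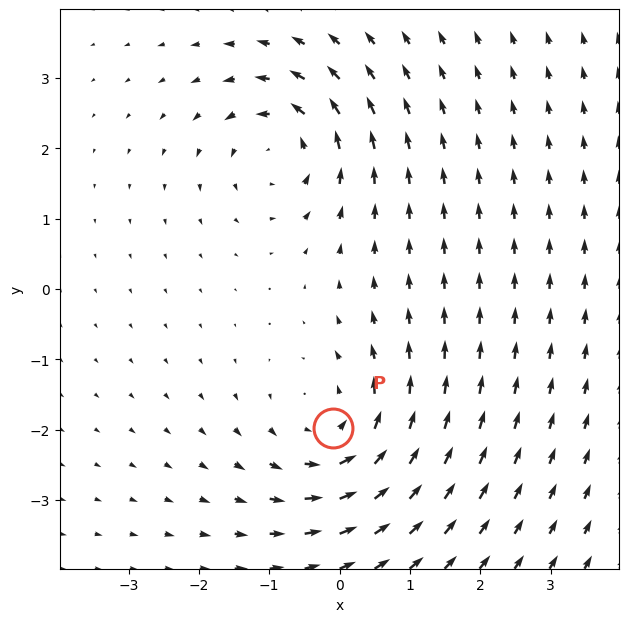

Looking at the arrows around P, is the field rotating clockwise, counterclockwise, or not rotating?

counterclockwise

Near P at (-0.1, -2.0) the arrows circulate counterclockwise. The curl (z-component) there is about +4; positive curl means counterclockwise rotation.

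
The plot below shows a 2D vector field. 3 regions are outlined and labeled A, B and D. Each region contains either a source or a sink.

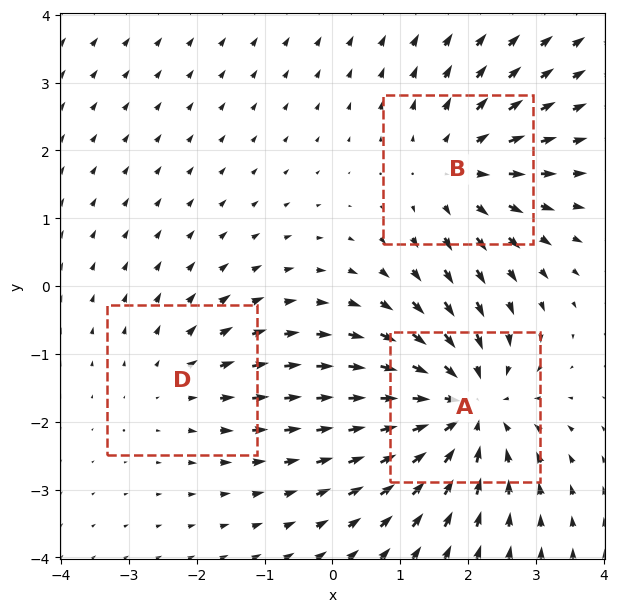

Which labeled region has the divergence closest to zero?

D

Divergence at each region's feature centre — A: about -4, B: about +3, D: about +2. Region D is closest to zero.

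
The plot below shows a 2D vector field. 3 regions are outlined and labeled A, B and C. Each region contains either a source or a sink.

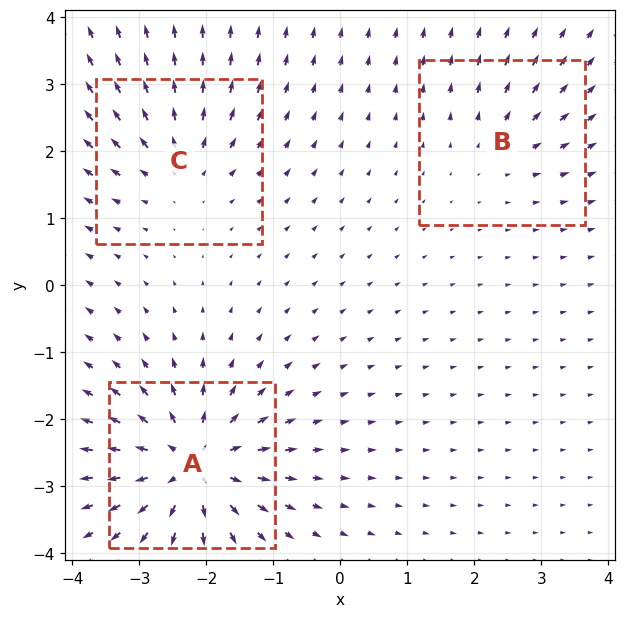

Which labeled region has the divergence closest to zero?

Divergence at each region's feature centre — A: about +7, B: about +2, C: about +4. Region B is closest to zero.

B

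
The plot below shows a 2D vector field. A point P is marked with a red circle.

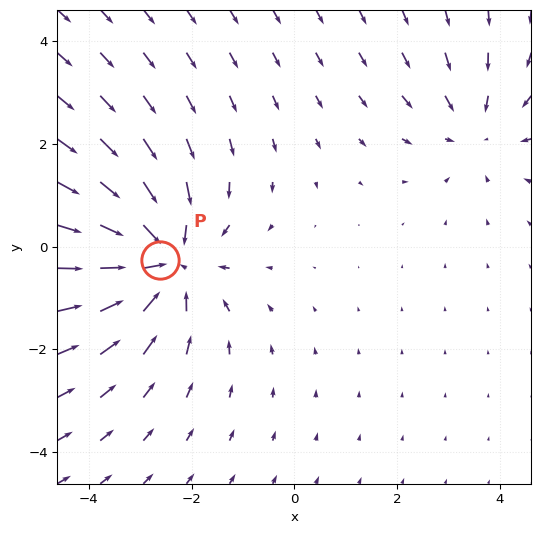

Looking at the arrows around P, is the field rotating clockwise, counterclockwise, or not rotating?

not rotating

Near P at (-2.6, -0.3) the arrows show no circulation. The curl there is ≈0.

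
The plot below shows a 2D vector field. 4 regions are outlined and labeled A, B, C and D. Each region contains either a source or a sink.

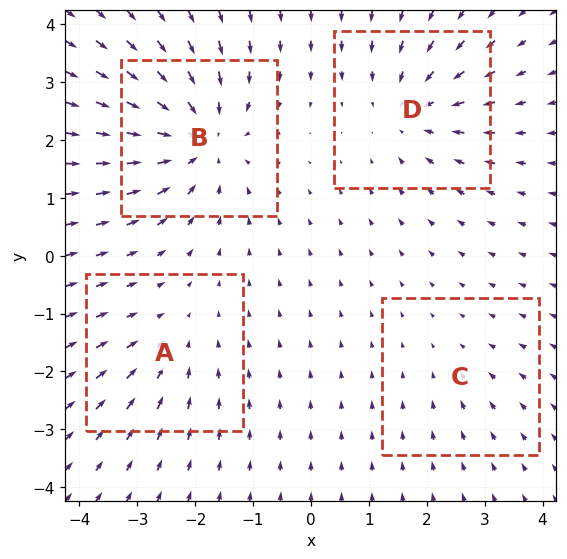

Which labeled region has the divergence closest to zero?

C

Divergence at each region's feature centre — A: about -3, B: about -7, C: about -2, D: about -5. Region C is closest to zero.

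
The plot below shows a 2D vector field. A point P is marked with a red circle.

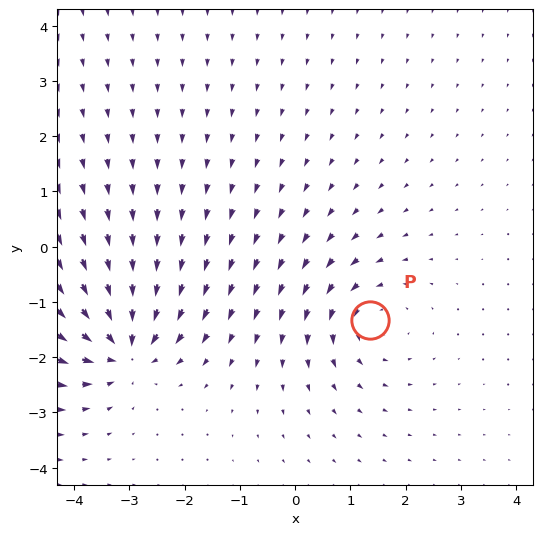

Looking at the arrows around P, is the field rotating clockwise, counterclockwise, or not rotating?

counterclockwise

Near P at (1.4, -1.3) the arrows circulate counterclockwise. The curl (z-component) there is about +3; positive curl means counterclockwise rotation.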